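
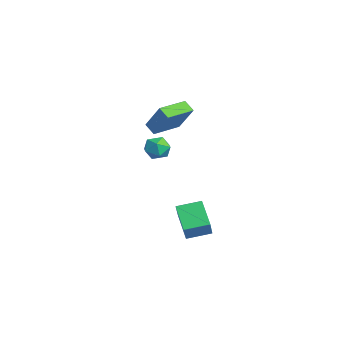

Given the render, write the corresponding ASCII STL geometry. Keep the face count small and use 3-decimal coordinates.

solid 
facet normal -0.804 -0.019 0.595
outer loop
vertex 3.476 -1.288 -3.002
vertex 3.673 0.104 -2.692
vertex 2.584 -0.897 -4.195
endloop
endfacet
facet normal -0.137 -0.967 -0.215
outer loop
vertex 4.007 -0.864 -5.248
vertex 3.476 -1.288 -3.002
vertex 2.584 -0.897 -4.195
endloop
endfacet
facet normal -0.804 -0.018 0.594
outer loop
vertex 2.584 -0.897 -4.195
vertex 3.673 0.104 -2.692
vertex 2.782 0.496 -3.885
endloop
endfacet
facet normal -0.579 0.255 -0.775
outer loop
vertex 2.782 0.496 -3.885
vertex 4.007 -0.864 -5.248
vertex 2.584 -0.897 -4.195
endloop
endfacet
facet normal 0.579 -0.254 0.775
outer loop
vertex 3.476 -1.288 -3.002
vertex 5.096 0.137 -3.745
vertex 3.673 0.104 -2.692
endloop
endfacet
facet normal -0.137 -0.967 -0.215
outer loop
vertex 4.898 -1.256 -4.055
vertex 3.476 -1.288 -3.002
vertex 4.007 -0.864 -5.248
endloop
endfacet
facet normal 0.579 -0.255 0.774
outer loop
vertex 4.898 -1.256 -4.055
vertex 5.096 0.137 -3.745
vertex 3.476 -1.288 -3.002
endloop
endfacet
facet normal 0.137 0.967 0.215
outer loop
vertex 3.673 0.104 -2.692
vertex 5.096 0.137 -3.745
vertex 2.782 0.496 -3.885
endloop
endfacet
facet normal -0.579 0.254 -0.774
outer loop
vertex 4.204 0.528 -4.938
vertex 4.007 -0.864 -5.248
vertex 2.782 0.496 -3.885
endloop
endfacet
facet normal 0.137 0.967 0.214
outer loop
vertex 2.782 0.496 -3.885
vertex 5.096 0.137 -3.745
vertex 4.204 0.528 -4.938
endloop
endfacet
facet normal 0.804 0.019 -0.594
outer loop
vertex 4.204 0.528 -4.938
vertex 4.898 -1.256 -4.055
vertex 4.007 -0.864 -5.248
endloop
endfacet
facet normal 0.804 0.018 -0.595
outer loop
vertex 5.096 0.137 -3.745
vertex 4.898 -1.256 -4.055
vertex 4.204 0.528 -4.938
endloop
endfacet
facet normal -0.731 -0.357 0.582
outer loop
vertex 1.972 -1.735 3.695
vertex 1.184 -0.106 3.704
vertex 0.937 -2.227 2.093
endloop
endfacet
facet normal 0.436 -0.900 -0.005
outer loop
vertex 1.536 -1.934 1.616
vertex 1.972 -1.735 3.695
vertex 0.937 -2.227 2.093
endloop
endfacet
facet normal -0.731 -0.357 0.582
outer loop
vertex 0.937 -2.227 2.093
vertex 1.184 -0.106 3.704
vertex 0.149 -0.598 2.102
endloop
endfacet
facet normal -0.526 -0.250 -0.813
outer loop
vertex 0.149 -0.598 2.102
vertex 1.536 -1.934 1.616
vertex 0.937 -2.227 2.093
endloop
endfacet
facet normal 0.526 0.250 0.813
outer loop
vertex 1.972 -1.735 3.695
vertex 1.783 0.187 3.227
vertex 1.184 -0.106 3.704
endloop
endfacet
facet normal 0.436 -0.900 -0.005
outer loop
vertex 2.571 -1.442 3.218
vertex 1.972 -1.735 3.695
vertex 1.536 -1.934 1.616
endloop
endfacet
facet normal 0.526 0.250 0.813
outer loop
vertex 2.571 -1.442 3.218
vertex 1.783 0.187 3.227
vertex 1.972 -1.735 3.695
endloop
endfacet
facet normal -0.436 0.900 0.005
outer loop
vertex 1.184 -0.106 3.704
vertex 1.783 0.187 3.227
vertex 0.149 -0.598 2.102
endloop
endfacet
facet normal -0.526 -0.250 -0.813
outer loop
vertex 0.748 -0.305 1.625
vertex 1.536 -1.934 1.616
vertex 0.149 -0.598 2.102
endloop
endfacet
facet normal -0.436 0.900 0.005
outer loop
vertex 0.149 -0.598 2.102
vertex 1.783 0.187 3.227
vertex 0.748 -0.305 1.625
endloop
endfacet
facet normal 0.731 0.357 -0.582
outer loop
vertex 0.748 -0.305 1.625
vertex 2.571 -1.442 3.218
vertex 1.536 -1.934 1.616
endloop
endfacet
facet normal 0.731 0.357 -0.582
outer loop
vertex 1.783 0.187 3.227
vertex 2.571 -1.442 3.218
vertex 0.748 -0.305 1.625
endloop
endfacet
facet normal -0.592 -0.044 0.805
outer loop
vertex -1.02 -1.179 -0.08
vertex -0.494 -1.763 0.275
vertex -0.364 -0.923 0.417
endloop
endfacet
facet normal -0.617 0.604 0.504
outer loop
vertex -1.02 -1.179 -0.08
vertex -0.364 -0.923 0.417
vertex -0.544 -0.499 -0.312
endloop
endfacet
facet normal -0.834 0.525 -0.172
outer loop
vertex -1.02 -1.179 -0.08
vertex -0.544 -0.499 -0.312
vertex -0.786 -1.077 -0.904
endloop
endfacet
facet normal -0.942 -0.172 -0.289
outer loop
vertex -1.02 -1.179 -0.08
vertex -0.786 -1.077 -0.904
vertex -0.755 -1.858 -0.541
endloop
endfacet
facet normal -0.792 -0.523 0.314
outer loop
vertex -1.02 -1.179 -0.08
vertex -0.755 -1.858 -0.541
vertex -0.494 -1.763 0.275
endloop
endfacet
facet normal 0.044 0.868 0.494
outer loop
vertex -0.544 -0.499 -0.312
vertex -0.364 -0.923 0.417
vertex 0.275 -0.662 -0.099
endloop
endfacet
facet normal 0.085 -0.179 0.980
outer loop
vertex -0.364 -0.923 0.417
vertex -0.494 -1.763 0.275
vertex 0.306 -1.443 0.264
endloop
endfacet
facet normal -0.238 -0.953 0.187
outer loop
vertex -0.494 -1.763 0.275
vertex -0.755 -1.858 -0.541
vertex 0.064 -2.021 -0.328
endloop
endfacet
facet normal -0.479 -0.386 -0.788
outer loop
vertex -0.755 -1.858 -0.541
vertex -0.786 -1.077 -0.904
vertex -0.116 -1.597 -1.057
endloop
endfacet
facet normal -0.305 0.741 -0.599
outer loop
vertex -0.786 -1.077 -0.904
vertex -0.544 -0.499 -0.312
vertex 0.014 -0.757 -0.915
endloop
endfacet
facet normal 0.942 0.172 0.289
outer loop
vertex 0.54 -1.341 -0.56
vertex 0.275 -0.662 -0.099
vertex 0.306 -1.443 0.264
endloop
endfacet
facet normal 0.834 -0.525 0.172
outer loop
vertex 0.54 -1.341 -0.56
vertex 0.306 -1.443 0.264
vertex 0.064 -2.021 -0.328
endloop
endfacet
facet normal 0.617 -0.604 -0.504
outer loop
vertex 0.54 -1.341 -0.56
vertex 0.064 -2.021 -0.328
vertex -0.116 -1.597 -1.057
endloop
endfacet
facet normal 0.592 0.044 -0.805
outer loop
vertex 0.54 -1.341 -0.56
vertex -0.116 -1.597 -1.057
vertex 0.014 -0.757 -0.915
endloop
endfacet
facet normal 0.792 0.523 -0.314
outer loop
vertex 0.54 -1.341 -0.56
vertex 0.014 -0.757 -0.915
vertex 0.275 -0.662 -0.099
endloop
endfacet
facet normal 0.479 0.386 0.788
outer loop
vertex 0.306 -1.443 0.264
vertex 0.275 -0.662 -0.099
vertex -0.364 -0.923 0.417
endloop
endfacet
facet normal 0.305 -0.741 0.599
outer loop
vertex 0.064 -2.021 -0.328
vertex 0.306 -1.443 0.264
vertex -0.494 -1.763 0.275
endloop
endfacet
facet normal -0.044 -0.868 -0.494
outer loop
vertex -0.116 -1.597 -1.057
vertex 0.064 -2.021 -0.328
vertex -0.755 -1.858 -0.541
endloop
endfacet
facet normal -0.085 0.179 -0.980
outer loop
vertex 0.014 -0.757 -0.915
vertex -0.116 -1.597 -1.057
vertex -0.786 -1.077 -0.904
endloop
endfacet
facet normal 0.238 0.953 -0.187
outer loop
vertex 0.275 -0.662 -0.099
vertex 0.014 -0.757 -0.915
vertex -0.544 -0.499 -0.312
endloop
endfacet

endsolid


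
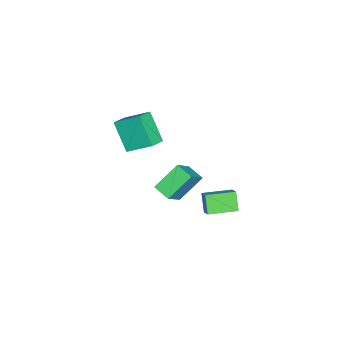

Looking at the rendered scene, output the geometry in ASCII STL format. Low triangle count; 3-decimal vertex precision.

solid 
facet normal -0.507 -0.299 0.808
outer loop
vertex 1.94 2.02 -2.65
vertex 1.029 3.466 -2.687
vertex 1.236 1.56 -3.262
endloop
endfacet
facet normal 0.533 -0.846 0.022
outer loop
vertex 1.871 1.934 -4.273
vertex 1.94 2.02 -2.65
vertex 1.236 1.56 -3.262
endloop
endfacet
facet normal -0.508 -0.299 0.808
outer loop
vertex 1.236 1.56 -3.262
vertex 1.029 3.466 -2.687
vertex 0.325 3.007 -3.3
endloop
endfacet
facet normal -0.677 -0.442 -0.589
outer loop
vertex 0.325 3.007 -3.3
vertex 1.871 1.934 -4.273
vertex 1.236 1.56 -3.262
endloop
endfacet
facet normal 0.677 0.442 0.589
outer loop
vertex 1.94 2.02 -2.65
vertex 1.664 3.84 -3.698
vertex 1.029 3.466 -2.687
endloop
endfacet
facet normal 0.532 -0.846 0.022
outer loop
vertex 2.575 2.393 -3.66
vertex 1.94 2.02 -2.65
vertex 1.871 1.934 -4.273
endloop
endfacet
facet normal 0.677 0.442 0.589
outer loop
vertex 2.575 2.393 -3.66
vertex 1.664 3.84 -3.698
vertex 1.94 2.02 -2.65
endloop
endfacet
facet normal -0.533 0.846 -0.022
outer loop
vertex 1.029 3.466 -2.687
vertex 1.664 3.84 -3.698
vertex 0.325 3.007 -3.3
endloop
endfacet
facet normal -0.677 -0.442 -0.589
outer loop
vertex 0.96 3.38 -4.31
vertex 1.871 1.934 -4.273
vertex 0.325 3.007 -3.3
endloop
endfacet
facet normal -0.533 0.846 -0.023
outer loop
vertex 0.325 3.007 -3.3
vertex 1.664 3.84 -3.698
vertex 0.96 3.38 -4.31
endloop
endfacet
facet normal 0.508 0.299 -0.808
outer loop
vertex 0.96 3.38 -4.31
vertex 2.575 2.393 -3.66
vertex 1.871 1.934 -4.273
endloop
endfacet
facet normal 0.508 0.298 -0.808
outer loop
vertex 1.664 3.84 -3.698
vertex 2.575 2.393 -3.66
vertex 0.96 3.38 -4.31
endloop
endfacet
facet normal -0.382 -0.505 0.774
outer loop
vertex 3.662 -1.077 4.627
vertex 2.701 -0.841 4.306
vertex 3.626 -2.534 3.658
endloop
endfacet
facet normal 0.924 -0.228 0.308
outer loop
vertex 4.379 -1.539 2.134
vertex 3.662 -1.077 4.627
vertex 3.626 -2.534 3.658
endloop
endfacet
facet normal -0.382 -0.505 0.774
outer loop
vertex 3.626 -2.534 3.658
vertex 2.701 -0.841 4.306
vertex 2.666 -2.298 3.338
endloop
endfacet
facet normal -0.020 -0.833 -0.554
outer loop
vertex 2.666 -2.298 3.338
vertex 4.379 -1.539 2.134
vertex 3.626 -2.534 3.658
endloop
endfacet
facet normal 0.020 0.833 0.553
outer loop
vertex 3.662 -1.077 4.627
vertex 3.454 0.154 2.782
vertex 2.701 -0.841 4.306
endloop
endfacet
facet normal 0.924 -0.227 0.308
outer loop
vertex 4.414 -0.082 3.102
vertex 3.662 -1.077 4.627
vertex 4.379 -1.539 2.134
endloop
endfacet
facet normal 0.020 0.833 0.553
outer loop
vertex 4.414 -0.082 3.102
vertex 3.454 0.154 2.782
vertex 3.662 -1.077 4.627
endloop
endfacet
facet normal -0.924 0.227 -0.308
outer loop
vertex 2.701 -0.841 4.306
vertex 3.454 0.154 2.782
vertex 2.666 -2.298 3.338
endloop
endfacet
facet normal -0.020 -0.833 -0.553
outer loop
vertex 3.418 -1.303 1.813
vertex 4.379 -1.539 2.134
vertex 2.666 -2.298 3.338
endloop
endfacet
facet normal -0.924 0.227 -0.307
outer loop
vertex 2.666 -2.298 3.338
vertex 3.454 0.154 2.782
vertex 3.418 -1.303 1.813
endloop
endfacet
facet normal 0.382 0.505 -0.774
outer loop
vertex 3.418 -1.303 1.813
vertex 4.414 -0.082 3.102
vertex 4.379 -1.539 2.134
endloop
endfacet
facet normal 0.382 0.505 -0.774
outer loop
vertex 3.454 0.154 2.782
vertex 4.414 -0.082 3.102
vertex 3.418 -1.303 1.813
endloop
endfacet
facet normal -0.728 0.086 -0.680
outer loop
vertex 2.494 1.256 0.116
vertex 2.91 2.186 -0.212
vertex 3.544 0.35 -1.124
endloop
endfacet
facet normal -0.388 -0.869 0.307
outer loop
vertex 4.87 0.194 0.112
vertex 2.494 1.256 0.116
vertex 3.544 0.35 -1.124
endloop
endfacet
facet normal -0.729 0.086 -0.679
outer loop
vertex 3.544 0.35 -1.124
vertex 2.91 2.186 -0.212
vertex 3.959 1.28 -1.452
endloop
endfacet
facet normal 0.564 -0.487 -0.667
outer loop
vertex 3.959 1.28 -1.452
vertex 4.87 0.194 0.112
vertex 3.544 0.35 -1.124
endloop
endfacet
facet normal -0.564 0.487 0.667
outer loop
vertex 2.494 1.256 0.116
vertex 4.236 2.03 1.024
vertex 2.91 2.186 -0.212
endloop
endfacet
facet normal -0.388 -0.869 0.307
outer loop
vertex 3.821 1.1 1.352
vertex 2.494 1.256 0.116
vertex 4.87 0.194 0.112
endloop
endfacet
facet normal -0.564 0.487 0.667
outer loop
vertex 3.821 1.1 1.352
vertex 4.236 2.03 1.024
vertex 2.494 1.256 0.116
endloop
endfacet
facet normal 0.388 0.869 -0.307
outer loop
vertex 2.91 2.186 -0.212
vertex 4.236 2.03 1.024
vertex 3.959 1.28 -1.452
endloop
endfacet
facet normal 0.564 -0.487 -0.667
outer loop
vertex 5.286 1.124 -0.216
vertex 4.87 0.194 0.112
vertex 3.959 1.28 -1.452
endloop
endfacet
facet normal 0.388 0.869 -0.307
outer loop
vertex 3.959 1.28 -1.452
vertex 4.236 2.03 1.024
vertex 5.286 1.124 -0.216
endloop
endfacet
facet normal 0.729 -0.086 0.679
outer loop
vertex 5.286 1.124 -0.216
vertex 3.821 1.1 1.352
vertex 4.87 0.194 0.112
endloop
endfacet
facet normal 0.729 -0.086 0.680
outer loop
vertex 4.236 2.03 1.024
vertex 3.821 1.1 1.352
vertex 5.286 1.124 -0.216
endloop
endfacet

endsolid


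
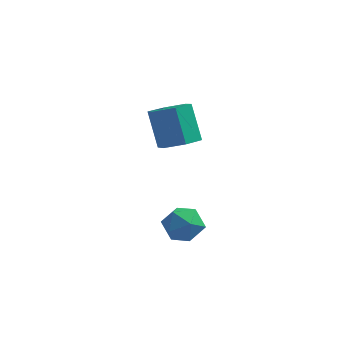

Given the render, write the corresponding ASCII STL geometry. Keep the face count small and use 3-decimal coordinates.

solid 
facet normal -0.784 -0.448 0.429
outer loop
vertex 1.07 -1.485 -3.011
vertex 1.624 -2.361 -2.914
vertex 1.635 -1.651 -2.152
endloop
endfacet
facet normal -0.785 0.252 0.565
outer loop
vertex 1.07 -1.485 -3.011
vertex 1.635 -1.651 -2.152
vertex 1.621 -0.708 -2.592
endloop
endfacet
facet normal -0.799 0.598 -0.059
outer loop
vertex 1.07 -1.485 -3.011
vertex 1.621 -0.708 -2.592
vertex 1.602 -0.835 -3.625
endloop
endfacet
facet normal -0.806 0.111 -0.581
outer loop
vertex 1.07 -1.485 -3.011
vertex 1.602 -0.835 -3.625
vertex 1.604 -1.857 -3.824
endloop
endfacet
facet normal -0.797 -0.535 -0.279
outer loop
vertex 1.07 -1.485 -3.011
vertex 1.604 -1.857 -3.824
vertex 1.624 -2.361 -2.914
endloop
endfacet
facet normal -0.173 0.414 0.894
outer loop
vertex 1.621 -0.708 -2.592
vertex 1.635 -1.651 -2.152
vertex 2.516 -1.103 -2.236
endloop
endfacet
facet normal -0.171 -0.720 0.673
outer loop
vertex 1.635 -1.651 -2.152
vertex 1.624 -2.361 -2.914
vertex 2.518 -2.125 -2.435
endloop
endfacet
facet normal -0.192 -0.860 -0.472
outer loop
vertex 1.624 -2.361 -2.914
vertex 1.604 -1.857 -3.824
vertex 2.499 -2.252 -3.468
endloop
endfacet
facet normal -0.208 0.187 -0.960
outer loop
vertex 1.604 -1.857 -3.824
vertex 1.602 -0.835 -3.625
vertex 2.485 -1.309 -3.908
endloop
endfacet
facet normal -0.195 0.974 -0.116
outer loop
vertex 1.602 -0.835 -3.625
vertex 1.621 -0.708 -2.592
vertex 2.496 -0.599 -3.146
endloop
endfacet
facet normal 0.806 -0.111 0.581
outer loop
vertex 3.05 -1.475 -3.049
vertex 2.516 -1.103 -2.236
vertex 2.518 -2.125 -2.435
endloop
endfacet
facet normal 0.799 -0.598 0.059
outer loop
vertex 3.05 -1.475 -3.049
vertex 2.518 -2.125 -2.435
vertex 2.499 -2.252 -3.468
endloop
endfacet
facet normal 0.785 -0.252 -0.565
outer loop
vertex 3.05 -1.475 -3.049
vertex 2.499 -2.252 -3.468
vertex 2.485 -1.309 -3.908
endloop
endfacet
facet normal 0.784 0.448 -0.429
outer loop
vertex 3.05 -1.475 -3.049
vertex 2.485 -1.309 -3.908
vertex 2.496 -0.599 -3.146
endloop
endfacet
facet normal 0.797 0.535 0.279
outer loop
vertex 3.05 -1.475 -3.049
vertex 2.496 -0.599 -3.146
vertex 2.516 -1.103 -2.236
endloop
endfacet
facet normal 0.208 -0.187 0.960
outer loop
vertex 2.518 -2.125 -2.435
vertex 2.516 -1.103 -2.236
vertex 1.635 -1.651 -2.152
endloop
endfacet
facet normal 0.195 -0.974 0.116
outer loop
vertex 2.499 -2.252 -3.468
vertex 2.518 -2.125 -2.435
vertex 1.624 -2.361 -2.914
endloop
endfacet
facet normal 0.173 -0.414 -0.894
outer loop
vertex 2.485 -1.309 -3.908
vertex 2.499 -2.252 -3.468
vertex 1.604 -1.857 -3.824
endloop
endfacet
facet normal 0.171 0.720 -0.673
outer loop
vertex 2.496 -0.599 -3.146
vertex 2.485 -1.309 -3.908
vertex 1.602 -0.835 -3.625
endloop
endfacet
facet normal 0.192 0.860 0.472
outer loop
vertex 2.516 -1.103 -2.236
vertex 2.496 -0.599 -3.146
vertex 1.621 -0.708 -2.592
endloop
endfacet
facet normal 0.326 -0.433 -0.840
outer loop
vertex 1.896 3.402 -0.949
vertex 0.897 3.311 -1.29
vertex 1.459 4.18 -1.52
endloop
endfacet
facet normal 0.851 0.522 0.060
outer loop
vertex 1.896 3.402 -0.949
vertex 1.459 4.18 -1.52
vertex 1.223 4.299 0.79
endloop
endfacet
facet normal 0.850 0.523 0.060
outer loop
vertex 1.223 4.299 0.79
vertex 1.459 4.18 -1.52
vertex 0.785 5.077 0.219
endloop
endfacet
facet normal -0.325 0.434 0.840
outer loop
vertex 1.223 4.299 0.79
vertex 0.785 5.077 0.219
vertex 0.223 4.209 0.45
endloop
endfacet
facet normal 0.326 -0.433 -0.841
outer loop
vertex 1.459 4.18 -1.52
vertex 0.897 3.311 -1.29
vertex 0.459 4.09 -1.861
endloop
endfacet
facet normal 0.068 0.897 -0.436
outer loop
vertex 1.459 4.18 -1.52
vertex 0.459 4.09 -1.861
vertex 0.785 5.077 0.219
endloop
endfacet
facet normal 0.068 0.897 -0.436
outer loop
vertex 0.785 5.077 0.219
vertex 0.459 4.09 -1.861
vertex -0.214 4.987 -0.121
endloop
endfacet
facet normal -0.325 0.434 0.840
outer loop
vertex 0.785 5.077 0.219
vertex -0.214 4.987 -0.121
vertex 0.223 4.209 0.45
endloop
endfacet
facet normal 0.325 -0.434 -0.841
outer loop
vertex 0.459 4.09 -1.861
vertex 0.897 3.311 -1.29
vertex -0.103 3.221 -1.63
endloop
endfacet
facet normal -0.783 0.375 -0.496
outer loop
vertex 0.459 4.09 -1.861
vertex -0.103 3.221 -1.63
vertex -0.214 4.987 -0.121
endloop
endfacet
facet normal -0.783 0.375 -0.496
outer loop
vertex -0.214 4.987 -0.121
vertex -0.103 3.221 -1.63
vertex -0.776 4.118 0.109
endloop
endfacet
facet normal -0.326 0.433 0.840
outer loop
vertex -0.214 4.987 -0.121
vertex -0.776 4.118 0.109
vertex 0.223 4.209 0.45
endloop
endfacet
facet normal 0.325 -0.434 -0.840
outer loop
vertex -0.103 3.221 -1.63
vertex 0.897 3.311 -1.29
vertex 0.335 2.443 -1.059
endloop
endfacet
facet normal -0.851 -0.523 -0.060
outer loop
vertex -0.103 3.221 -1.63
vertex 0.335 2.443 -1.059
vertex -0.776 4.118 0.109
endloop
endfacet
facet normal -0.851 -0.522 -0.060
outer loop
vertex -0.776 4.118 0.109
vertex 0.335 2.443 -1.059
vertex -0.339 3.34 0.68
endloop
endfacet
facet normal -0.326 0.433 0.840
outer loop
vertex -0.776 4.118 0.109
vertex -0.339 3.34 0.68
vertex 0.223 4.209 0.45
endloop
endfacet
facet normal 0.325 -0.434 -0.840
outer loop
vertex 0.335 2.443 -1.059
vertex 0.897 3.311 -1.29
vertex 1.334 2.533 -0.719
endloop
endfacet
facet normal -0.068 -0.897 0.437
outer loop
vertex 0.335 2.443 -1.059
vertex 1.334 2.533 -0.719
vertex -0.339 3.34 0.68
endloop
endfacet
facet normal -0.068 -0.897 0.436
outer loop
vertex -0.339 3.34 0.68
vertex 1.334 2.533 -0.719
vertex 0.661 3.43 1.021
endloop
endfacet
facet normal -0.326 0.433 0.841
outer loop
vertex -0.339 3.34 0.68
vertex 0.661 3.43 1.021
vertex 0.223 4.209 0.45
endloop
endfacet
facet normal 0.326 -0.433 -0.840
outer loop
vertex 1.334 2.533 -0.719
vertex 0.897 3.311 -1.29
vertex 1.896 3.402 -0.949
endloop
endfacet
facet normal 0.783 -0.375 0.496
outer loop
vertex 1.334 2.533 -0.719
vertex 1.896 3.402 -0.949
vertex 0.661 3.43 1.021
endloop
endfacet
facet normal 0.783 -0.375 0.496
outer loop
vertex 0.661 3.43 1.021
vertex 1.896 3.402 -0.949
vertex 1.223 4.299 0.79
endloop
endfacet
facet normal -0.325 0.434 0.841
outer loop
vertex 0.661 3.43 1.021
vertex 1.223 4.299 0.79
vertex 0.223 4.209 0.45
endloop
endfacet

endsolid


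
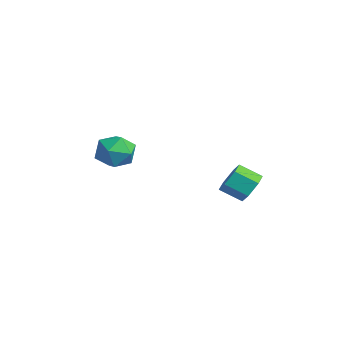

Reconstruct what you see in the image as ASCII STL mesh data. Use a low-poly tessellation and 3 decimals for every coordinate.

solid 
facet normal 0.487 0.709 -0.510
outer loop
vertex 4.95 2.377 -2.545
vertex 4.269 2.91 -2.454
vertex 4.901 2.906 -1.856
endloop
endfacet
facet normal 0.872 -0.357 0.336
outer loop
vertex 4.95 2.377 -2.545
vertex 4.901 2.906 -1.856
vertex 4.332 1.477 -1.897
endloop
endfacet
facet normal 0.872 -0.357 0.336
outer loop
vertex 4.332 1.477 -1.897
vertex 4.901 2.906 -1.856
vertex 4.283 2.006 -1.208
endloop
endfacet
facet normal -0.487 -0.709 0.510
outer loop
vertex 4.332 1.477 -1.897
vertex 4.283 2.006 -1.208
vertex 3.651 2.01 -1.806
endloop
endfacet
facet normal 0.487 0.709 -0.510
outer loop
vertex 4.901 2.906 -1.856
vertex 4.269 2.91 -2.454
vertex 4.22 3.44 -1.765
endloop
endfacet
facet normal 0.387 0.349 0.854
outer loop
vertex 4.901 2.906 -1.856
vertex 4.22 3.44 -1.765
vertex 4.283 2.006 -1.208
endloop
endfacet
facet normal 0.387 0.349 0.854
outer loop
vertex 4.283 2.006 -1.208
vertex 4.22 3.44 -1.765
vertex 3.602 2.539 -1.117
endloop
endfacet
facet normal -0.487 -0.709 0.510
outer loop
vertex 4.283 2.006 -1.208
vertex 3.602 2.539 -1.117
vertex 3.651 2.01 -1.806
endloop
endfacet
facet normal 0.487 0.709 -0.511
outer loop
vertex 4.22 3.44 -1.765
vertex 4.269 2.91 -2.454
vertex 3.588 3.443 -2.363
endloop
endfacet
facet normal -0.486 0.705 0.517
outer loop
vertex 4.22 3.44 -1.765
vertex 3.588 3.443 -2.363
vertex 3.602 2.539 -1.117
endloop
endfacet
facet normal -0.485 0.705 0.517
outer loop
vertex 3.602 2.539 -1.117
vertex 3.588 3.443 -2.363
vertex 2.97 2.543 -1.715
endloop
endfacet
facet normal -0.487 -0.709 0.510
outer loop
vertex 3.602 2.539 -1.117
vertex 2.97 2.543 -1.715
vertex 3.651 2.01 -1.806
endloop
endfacet
facet normal 0.487 0.709 -0.510
outer loop
vertex 3.588 3.443 -2.363
vertex 4.269 2.91 -2.454
vertex 3.637 2.914 -3.052
endloop
endfacet
facet normal -0.872 0.357 -0.336
outer loop
vertex 3.588 3.443 -2.363
vertex 3.637 2.914 -3.052
vertex 2.97 2.543 -1.715
endloop
endfacet
facet normal -0.872 0.357 -0.336
outer loop
vertex 2.97 2.543 -1.715
vertex 3.637 2.914 -3.052
vertex 3.019 2.014 -2.404
endloop
endfacet
facet normal -0.487 -0.709 0.510
outer loop
vertex 2.97 2.543 -1.715
vertex 3.019 2.014 -2.404
vertex 3.651 2.01 -1.806
endloop
endfacet
facet normal 0.487 0.709 -0.510
outer loop
vertex 3.637 2.914 -3.052
vertex 4.269 2.91 -2.454
vertex 4.318 2.381 -3.143
endloop
endfacet
facet normal -0.387 -0.349 -0.854
outer loop
vertex 3.637 2.914 -3.052
vertex 4.318 2.381 -3.143
vertex 3.019 2.014 -2.404
endloop
endfacet
facet normal -0.387 -0.348 -0.854
outer loop
vertex 3.019 2.014 -2.404
vertex 4.318 2.381 -3.143
vertex 3.7 1.48 -2.495
endloop
endfacet
facet normal -0.487 -0.709 0.510
outer loop
vertex 3.019 2.014 -2.404
vertex 3.7 1.48 -2.495
vertex 3.651 2.01 -1.806
endloop
endfacet
facet normal 0.487 0.709 -0.510
outer loop
vertex 4.318 2.381 -3.143
vertex 4.269 2.91 -2.454
vertex 4.95 2.377 -2.545
endloop
endfacet
facet normal 0.485 -0.705 -0.517
outer loop
vertex 4.318 2.381 -3.143
vertex 4.95 2.377 -2.545
vertex 3.7 1.48 -2.495
endloop
endfacet
facet normal 0.485 -0.705 -0.517
outer loop
vertex 3.7 1.48 -2.495
vertex 4.95 2.377 -2.545
vertex 4.332 1.477 -1.897
endloop
endfacet
facet normal -0.487 -0.709 0.511
outer loop
vertex 3.7 1.48 -2.495
vertex 4.332 1.477 -1.897
vertex 3.651 2.01 -1.806
endloop
endfacet
facet normal -0.579 0.790 0.200
outer loop
vertex -2.67 -0.774 -2.192
vertex -2.698 -1.072 -1.097
vertex -1.883 -0.379 -1.476
endloop
endfacet
facet normal -0.146 0.925 -0.350
outer loop
vertex -2.67 -0.774 -2.192
vertex -1.883 -0.379 -1.476
vertex -1.582 -0.725 -2.515
endloop
endfacet
facet normal -0.274 0.438 -0.856
outer loop
vertex -2.67 -0.774 -2.192
vertex -1.582 -0.725 -2.515
vertex -2.212 -1.632 -2.778
endloop
endfacet
facet normal -0.786 0.002 -0.618
outer loop
vertex -2.67 -0.774 -2.192
vertex -2.212 -1.632 -2.778
vertex -2.902 -1.847 -1.901
endloop
endfacet
facet normal -0.975 0.220 0.035
outer loop
vertex -2.67 -0.774 -2.192
vertex -2.902 -1.847 -1.901
vertex -2.698 -1.072 -1.097
endloop
endfacet
facet normal 0.527 0.840 -0.127
outer loop
vertex -1.582 -0.725 -2.515
vertex -1.883 -0.379 -1.476
vertex -0.938 -0.993 -1.619
endloop
endfacet
facet normal -0.174 0.622 0.763
outer loop
vertex -1.883 -0.379 -1.476
vertex -2.698 -1.072 -1.097
vertex -1.628 -1.208 -0.742
endloop
endfacet
facet normal -0.815 -0.300 0.496
outer loop
vertex -2.698 -1.072 -1.097
vertex -2.902 -1.847 -1.901
vertex -2.258 -2.115 -1.005
endloop
endfacet
facet normal -0.509 -0.653 -0.561
outer loop
vertex -2.902 -1.847 -1.901
vertex -2.212 -1.632 -2.778
vertex -1.957 -2.461 -2.044
endloop
endfacet
facet normal 0.320 0.052 -0.946
outer loop
vertex -2.212 -1.632 -2.778
vertex -1.582 -0.725 -2.515
vertex -1.142 -1.768 -2.423
endloop
endfacet
facet normal 0.786 -0.002 0.618
outer loop
vertex -1.17 -2.066 -1.328
vertex -0.938 -0.993 -1.619
vertex -1.628 -1.208 -0.742
endloop
endfacet
facet normal 0.274 -0.438 0.856
outer loop
vertex -1.17 -2.066 -1.328
vertex -1.628 -1.208 -0.742
vertex -2.258 -2.115 -1.005
endloop
endfacet
facet normal 0.146 -0.925 0.350
outer loop
vertex -1.17 -2.066 -1.328
vertex -2.258 -2.115 -1.005
vertex -1.957 -2.461 -2.044
endloop
endfacet
facet normal 0.579 -0.790 -0.200
outer loop
vertex -1.17 -2.066 -1.328
vertex -1.957 -2.461 -2.044
vertex -1.142 -1.768 -2.423
endloop
endfacet
facet normal 0.975 -0.220 -0.035
outer loop
vertex -1.17 -2.066 -1.328
vertex -1.142 -1.768 -2.423
vertex -0.938 -0.993 -1.619
endloop
endfacet
facet normal 0.509 0.653 0.561
outer loop
vertex -1.628 -1.208 -0.742
vertex -0.938 -0.993 -1.619
vertex -1.883 -0.379 -1.476
endloop
endfacet
facet normal -0.320 -0.052 0.946
outer loop
vertex -2.258 -2.115 -1.005
vertex -1.628 -1.208 -0.742
vertex -2.698 -1.072 -1.097
endloop
endfacet
facet normal -0.527 -0.840 0.127
outer loop
vertex -1.957 -2.461 -2.044
vertex -2.258 -2.115 -1.005
vertex -2.902 -1.847 -1.901
endloop
endfacet
facet normal 0.174 -0.622 -0.763
outer loop
vertex -1.142 -1.768 -2.423
vertex -1.957 -2.461 -2.044
vertex -2.212 -1.632 -2.778
endloop
endfacet
facet normal 0.815 0.300 -0.496
outer loop
vertex -0.938 -0.993 -1.619
vertex -1.142 -1.768 -2.423
vertex -1.582 -0.725 -2.515
endloop
endfacet

endsolid


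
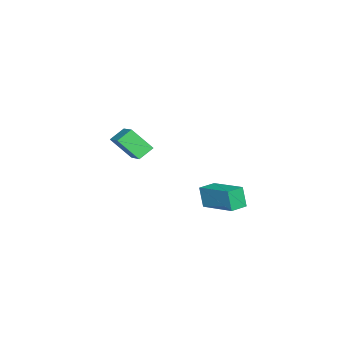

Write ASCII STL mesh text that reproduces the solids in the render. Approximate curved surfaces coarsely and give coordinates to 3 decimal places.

solid 
facet normal -0.738 -0.505 -0.447
outer loop
vertex -2.427 -4.795 3.562
vertex -3.059 -4.322 4.072
vertex -2.502 -3.723 2.473
endloop
endfacet
facet normal 0.673 -0.504 -0.542
outer loop
vertex -1.121 -2.778 3.308
vertex -2.427 -4.795 3.562
vertex -2.502 -3.723 2.473
endloop
endfacet
facet normal -0.738 -0.505 -0.447
outer loop
vertex -2.502 -3.723 2.473
vertex -3.059 -4.322 4.072
vertex -3.134 -3.25 2.983
endloop
endfacet
facet normal -0.049 0.701 -0.711
outer loop
vertex -3.134 -3.25 2.983
vertex -1.121 -2.778 3.308
vertex -2.502 -3.723 2.473
endloop
endfacet
facet normal 0.049 -0.701 0.711
outer loop
vertex -2.427 -4.795 3.562
vertex -1.678 -3.377 4.907
vertex -3.059 -4.322 4.072
endloop
endfacet
facet normal 0.673 -0.504 -0.542
outer loop
vertex -1.046 -3.85 4.397
vertex -2.427 -4.795 3.562
vertex -1.121 -2.778 3.308
endloop
endfacet
facet normal 0.049 -0.701 0.711
outer loop
vertex -1.046 -3.85 4.397
vertex -1.678 -3.377 4.907
vertex -2.427 -4.795 3.562
endloop
endfacet
facet normal -0.673 0.504 0.542
outer loop
vertex -3.059 -4.322 4.072
vertex -1.678 -3.377 4.907
vertex -3.134 -3.25 2.983
endloop
endfacet
facet normal -0.049 0.701 -0.711
outer loop
vertex -1.753 -2.305 3.818
vertex -1.121 -2.778 3.308
vertex -3.134 -3.25 2.983
endloop
endfacet
facet normal -0.673 0.504 0.542
outer loop
vertex -3.134 -3.25 2.983
vertex -1.678 -3.377 4.907
vertex -1.753 -2.305 3.818
endloop
endfacet
facet normal 0.738 0.505 0.447
outer loop
vertex -1.753 -2.305 3.818
vertex -1.046 -3.85 4.397
vertex -1.121 -2.778 3.308
endloop
endfacet
facet normal 0.738 0.505 0.447
outer loop
vertex -1.678 -3.377 4.907
vertex -1.046 -3.85 4.397
vertex -1.753 -2.305 3.818
endloop
endfacet
facet normal -0.865 0.498 -0.057
outer loop
vertex -0.722 1.088 2.677
vertex 0.207 2.772 3.296
vertex -0.494 1.361 1.593
endloop
endfacet
facet normal -0.460 -0.833 -0.307
outer loop
vertex 0.293 0.908 1.644
vertex -0.722 1.088 2.677
vertex -0.494 1.361 1.593
endloop
endfacet
facet normal -0.866 0.498 -0.056
outer loop
vertex -0.494 1.361 1.593
vertex 0.207 2.772 3.296
vertex 0.434 3.045 2.212
endloop
endfacet
facet normal 0.199 0.239 -0.950
outer loop
vertex 0.434 3.045 2.212
vertex 0.293 0.908 1.644
vertex -0.494 1.361 1.593
endloop
endfacet
facet normal -0.199 -0.239 0.950
outer loop
vertex -0.722 1.088 2.677
vertex 0.994 2.319 3.347
vertex 0.207 2.772 3.296
endloop
endfacet
facet normal -0.459 -0.834 -0.306
outer loop
vertex 0.066 0.635 2.728
vertex -0.722 1.088 2.677
vertex 0.293 0.908 1.644
endloop
endfacet
facet normal -0.199 -0.240 0.950
outer loop
vertex 0.066 0.635 2.728
vertex 0.994 2.319 3.347
vertex -0.722 1.088 2.677
endloop
endfacet
facet normal 0.460 0.833 0.306
outer loop
vertex 0.207 2.772 3.296
vertex 0.994 2.319 3.347
vertex 0.434 3.045 2.212
endloop
endfacet
facet normal 0.199 0.239 -0.950
outer loop
vertex 1.222 2.592 2.263
vertex 0.293 0.908 1.644
vertex 0.434 3.045 2.212
endloop
endfacet
facet normal 0.459 0.834 0.307
outer loop
vertex 0.434 3.045 2.212
vertex 0.994 2.319 3.347
vertex 1.222 2.592 2.263
endloop
endfacet
facet normal 0.865 -0.498 0.056
outer loop
vertex 1.222 2.592 2.263
vertex 0.066 0.635 2.728
vertex 0.293 0.908 1.644
endloop
endfacet
facet normal 0.865 -0.498 0.057
outer loop
vertex 0.994 2.319 3.347
vertex 0.066 0.635 2.728
vertex 1.222 2.592 2.263
endloop
endfacet

endsolid


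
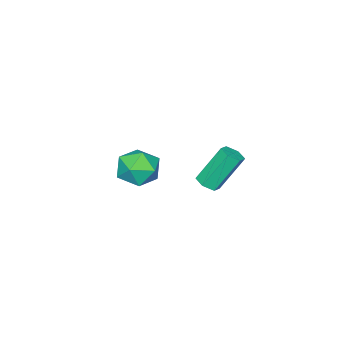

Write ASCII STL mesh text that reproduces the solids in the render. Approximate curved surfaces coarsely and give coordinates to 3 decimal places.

solid 
facet normal 0.430 -0.320 -0.845
outer loop
vertex 2.75 1.811 1.27
vertex 2.423 2.238 0.942
vertex 2.989 2.386 1.174
endloop
endfacet
facet normal 0.819 -0.255 0.513
outer loop
vertex 2.75 1.811 1.27
vertex 2.989 2.386 1.174
vertex 1.825 2.495 3.086
endloop
endfacet
facet normal 0.819 -0.255 0.513
outer loop
vertex 1.825 2.495 3.086
vertex 2.989 2.386 1.174
vertex 2.064 3.071 2.991
endloop
endfacet
facet normal -0.431 0.318 0.845
outer loop
vertex 1.825 2.495 3.086
vertex 2.064 3.071 2.991
vertex 1.497 2.922 2.758
endloop
endfacet
facet normal 0.430 -0.317 -0.845
outer loop
vertex 2.989 2.386 1.174
vertex 2.423 2.238 0.942
vertex 2.661 2.813 0.847
endloop
endfacet
facet normal 0.738 0.663 0.126
outer loop
vertex 2.989 2.386 1.174
vertex 2.661 2.813 0.847
vertex 2.064 3.071 2.991
endloop
endfacet
facet normal 0.737 0.664 0.125
outer loop
vertex 2.064 3.071 2.991
vertex 2.661 2.813 0.847
vertex 1.736 3.497 2.663
endloop
endfacet
facet normal -0.431 0.319 0.844
outer loop
vertex 2.064 3.071 2.991
vertex 1.736 3.497 2.663
vertex 1.497 2.922 2.758
endloop
endfacet
facet normal 0.431 -0.318 -0.845
outer loop
vertex 2.661 2.813 0.847
vertex 2.423 2.238 0.942
vertex 2.095 2.665 0.614
endloop
endfacet
facet normal -0.081 0.918 -0.387
outer loop
vertex 2.661 2.813 0.847
vertex 2.095 2.665 0.614
vertex 1.736 3.497 2.663
endloop
endfacet
facet normal -0.081 0.918 -0.387
outer loop
vertex 1.736 3.497 2.663
vertex 2.095 2.665 0.614
vertex 1.17 3.349 2.43
endloop
endfacet
facet normal -0.431 0.319 0.844
outer loop
vertex 1.736 3.497 2.663
vertex 1.17 3.349 2.43
vertex 1.497 2.922 2.758
endloop
endfacet
facet normal 0.431 -0.318 -0.845
outer loop
vertex 2.095 2.665 0.614
vertex 2.423 2.238 0.942
vertex 1.856 2.089 0.709
endloop
endfacet
facet normal -0.819 0.255 -0.513
outer loop
vertex 2.095 2.665 0.614
vertex 1.856 2.089 0.709
vertex 1.17 3.349 2.43
endloop
endfacet
facet normal -0.819 0.255 -0.513
outer loop
vertex 1.17 3.349 2.43
vertex 1.856 2.089 0.709
vertex 0.931 2.774 2.526
endloop
endfacet
facet normal -0.430 0.320 0.845
outer loop
vertex 1.17 3.349 2.43
vertex 0.931 2.774 2.526
vertex 1.497 2.922 2.758
endloop
endfacet
facet normal 0.431 -0.319 -0.844
outer loop
vertex 1.856 2.089 0.709
vertex 2.423 2.238 0.942
vertex 2.184 1.663 1.037
endloop
endfacet
facet normal -0.737 -0.664 -0.125
outer loop
vertex 1.856 2.089 0.709
vertex 2.184 1.663 1.037
vertex 0.931 2.774 2.526
endloop
endfacet
facet normal -0.738 -0.663 -0.126
outer loop
vertex 0.931 2.774 2.526
vertex 2.184 1.663 1.037
vertex 1.259 2.347 2.853
endloop
endfacet
facet normal -0.430 0.317 0.845
outer loop
vertex 0.931 2.774 2.526
vertex 1.259 2.347 2.853
vertex 1.497 2.922 2.758
endloop
endfacet
facet normal 0.431 -0.319 -0.844
outer loop
vertex 2.184 1.663 1.037
vertex 2.423 2.238 0.942
vertex 2.75 1.811 1.27
endloop
endfacet
facet normal 0.081 -0.918 0.387
outer loop
vertex 2.184 1.663 1.037
vertex 2.75 1.811 1.27
vertex 1.259 2.347 2.853
endloop
endfacet
facet normal 0.081 -0.918 0.387
outer loop
vertex 1.259 2.347 2.853
vertex 2.75 1.811 1.27
vertex 1.825 2.495 3.086
endloop
endfacet
facet normal -0.431 0.318 0.845
outer loop
vertex 1.259 2.347 2.853
vertex 1.825 2.495 3.086
vertex 1.497 2.922 2.758
endloop
endfacet
facet normal 0.359 0.601 0.715
outer loop
vertex 1.1 -1.996 -0.884
vertex 0.968 -2.883 -0.072
vertex 2.005 -2.773 -0.685
endloop
endfacet
facet normal 0.639 0.765 0.078
outer loop
vertex 1.1 -1.996 -0.884
vertex 2.005 -2.773 -0.685
vertex 1.738 -2.434 -1.814
endloop
endfacet
facet normal 0.104 0.925 -0.365
outer loop
vertex 1.1 -1.996 -0.884
vertex 1.738 -2.434 -1.814
vertex 0.536 -2.333 -1.9
endloop
endfacet
facet normal -0.509 0.861 -0.003
outer loop
vertex 1.1 -1.996 -0.884
vertex 0.536 -2.333 -1.9
vertex 0.06 -2.61 -0.823
endloop
endfacet
facet normal -0.351 0.660 0.664
outer loop
vertex 1.1 -1.996 -0.884
vertex 0.06 -2.61 -0.823
vertex 0.968 -2.883 -0.072
endloop
endfacet
facet normal 0.968 0.184 -0.174
outer loop
vertex 1.738 -2.434 -1.814
vertex 2.005 -2.773 -0.685
vertex 2.0 -3.59 -1.577
endloop
endfacet
facet normal 0.514 -0.081 0.854
outer loop
vertex 2.005 -2.773 -0.685
vertex 0.968 -2.883 -0.072
vertex 1.524 -3.867 -0.5
endloop
endfacet
facet normal -0.635 0.015 0.773
outer loop
vertex 0.968 -2.883 -0.072
vertex 0.06 -2.61 -0.823
vertex 0.322 -3.766 -0.586
endloop
endfacet
facet normal -0.890 0.339 -0.306
outer loop
vertex 0.06 -2.61 -0.823
vertex 0.536 -2.333 -1.9
vertex 0.055 -3.427 -1.715
endloop
endfacet
facet normal 0.101 0.444 -0.890
outer loop
vertex 0.536 -2.333 -1.9
vertex 1.738 -2.434 -1.814
vertex 1.092 -3.317 -2.328
endloop
endfacet
facet normal 0.509 -0.861 0.003
outer loop
vertex 0.96 -4.204 -1.516
vertex 2.0 -3.59 -1.577
vertex 1.524 -3.867 -0.5
endloop
endfacet
facet normal -0.104 -0.925 0.365
outer loop
vertex 0.96 -4.204 -1.516
vertex 1.524 -3.867 -0.5
vertex 0.322 -3.766 -0.586
endloop
endfacet
facet normal -0.639 -0.765 -0.078
outer loop
vertex 0.96 -4.204 -1.516
vertex 0.322 -3.766 -0.586
vertex 0.055 -3.427 -1.715
endloop
endfacet
facet normal -0.359 -0.601 -0.715
outer loop
vertex 0.96 -4.204 -1.516
vertex 0.055 -3.427 -1.715
vertex 1.092 -3.317 -2.328
endloop
endfacet
facet normal 0.351 -0.660 -0.664
outer loop
vertex 0.96 -4.204 -1.516
vertex 1.092 -3.317 -2.328
vertex 2.0 -3.59 -1.577
endloop
endfacet
facet normal 0.890 -0.339 0.306
outer loop
vertex 1.524 -3.867 -0.5
vertex 2.0 -3.59 -1.577
vertex 2.005 -2.773 -0.685
endloop
endfacet
facet normal -0.101 -0.444 0.890
outer loop
vertex 0.322 -3.766 -0.586
vertex 1.524 -3.867 -0.5
vertex 0.968 -2.883 -0.072
endloop
endfacet
facet normal -0.968 -0.184 0.174
outer loop
vertex 0.055 -3.427 -1.715
vertex 0.322 -3.766 -0.586
vertex 0.06 -2.61 -0.823
endloop
endfacet
facet normal -0.514 0.081 -0.854
outer loop
vertex 1.092 -3.317 -2.328
vertex 0.055 -3.427 -1.715
vertex 0.536 -2.333 -1.9
endloop
endfacet
facet normal 0.635 -0.015 -0.773
outer loop
vertex 2.0 -3.59 -1.577
vertex 1.092 -3.317 -2.328
vertex 1.738 -2.434 -1.814
endloop
endfacet

endsolid


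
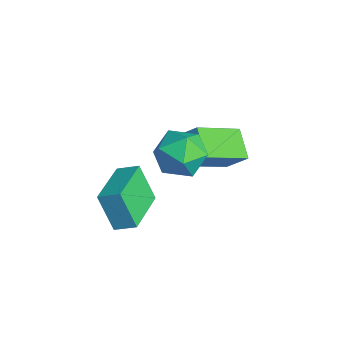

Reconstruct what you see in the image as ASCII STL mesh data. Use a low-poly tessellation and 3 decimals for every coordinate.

solid 
facet normal -0.755 0.632 -0.173
outer loop
vertex 0.083 -1.965 0.352
vertex 0.558 -1.296 0.723
vertex 0.713 -1.609 -1.097
endloop
endfacet
facet normal -0.527 -0.743 -0.412
outer loop
vertex 2.262 -2.904 -0.743
vertex 0.083 -1.965 0.352
vertex 0.713 -1.609 -1.097
endloop
endfacet
facet normal -0.756 0.631 -0.173
outer loop
vertex 0.713 -1.609 -1.097
vertex 0.558 -1.296 0.723
vertex 1.187 -0.94 -0.727
endloop
endfacet
facet normal 0.388 0.220 -0.895
outer loop
vertex 1.187 -0.94 -0.727
vertex 2.262 -2.904 -0.743
vertex 0.713 -1.609 -1.097
endloop
endfacet
facet normal -0.389 -0.220 0.895
outer loop
vertex 0.083 -1.965 0.352
vertex 2.107 -2.591 1.077
vertex 0.558 -1.296 0.723
endloop
endfacet
facet normal -0.527 -0.744 -0.411
outer loop
vertex 1.633 -3.26 0.707
vertex 0.083 -1.965 0.352
vertex 2.262 -2.904 -0.743
endloop
endfacet
facet normal -0.388 -0.220 0.895
outer loop
vertex 1.633 -3.26 0.707
vertex 2.107 -2.591 1.077
vertex 0.083 -1.965 0.352
endloop
endfacet
facet normal 0.527 0.743 0.411
outer loop
vertex 0.558 -1.296 0.723
vertex 2.107 -2.591 1.077
vertex 1.187 -0.94 -0.727
endloop
endfacet
facet normal 0.389 0.220 -0.895
outer loop
vertex 2.737 -2.235 -0.372
vertex 2.262 -2.904 -0.743
vertex 1.187 -0.94 -0.727
endloop
endfacet
facet normal 0.527 0.744 0.412
outer loop
vertex 1.187 -0.94 -0.727
vertex 2.107 -2.591 1.077
vertex 2.737 -2.235 -0.372
endloop
endfacet
facet normal 0.755 -0.632 0.173
outer loop
vertex 2.737 -2.235 -0.372
vertex 1.633 -3.26 0.707
vertex 2.262 -2.904 -0.743
endloop
endfacet
facet normal 0.756 -0.631 0.173
outer loop
vertex 2.107 -2.591 1.077
vertex 1.633 -3.26 0.707
vertex 2.737 -2.235 -0.372
endloop
endfacet
facet normal -0.864 0.112 0.491
outer loop
vertex 1.091 -0.134 2.516
vertex 1.595 0.455 3.268
vertex 0.679 1.668 1.38
endloop
endfacet
facet normal -0.466 -0.546 -0.696
outer loop
vertex 1.785 1.525 0.752
vertex 1.091 -0.134 2.516
vertex 0.679 1.668 1.38
endloop
endfacet
facet normal -0.864 0.112 0.491
outer loop
vertex 0.679 1.668 1.38
vertex 1.595 0.455 3.268
vertex 1.183 2.257 2.132
endloop
endfacet
facet normal -0.190 0.831 -0.523
outer loop
vertex 1.183 2.257 2.132
vertex 1.785 1.525 0.752
vertex 0.679 1.668 1.38
endloop
endfacet
facet normal 0.190 -0.831 0.523
outer loop
vertex 1.091 -0.134 2.516
vertex 2.701 0.312 2.64
vertex 1.595 0.455 3.268
endloop
endfacet
facet normal -0.466 -0.546 -0.696
outer loop
vertex 2.197 -0.277 1.888
vertex 1.091 -0.134 2.516
vertex 1.785 1.525 0.752
endloop
endfacet
facet normal 0.190 -0.831 0.523
outer loop
vertex 2.197 -0.277 1.888
vertex 2.701 0.312 2.64
vertex 1.091 -0.134 2.516
endloop
endfacet
facet normal 0.466 0.546 0.696
outer loop
vertex 1.595 0.455 3.268
vertex 2.701 0.312 2.64
vertex 1.183 2.257 2.132
endloop
endfacet
facet normal -0.190 0.831 -0.523
outer loop
vertex 2.289 2.114 1.504
vertex 1.785 1.525 0.752
vertex 1.183 2.257 2.132
endloop
endfacet
facet normal 0.466 0.546 0.696
outer loop
vertex 1.183 2.257 2.132
vertex 2.701 0.312 2.64
vertex 2.289 2.114 1.504
endloop
endfacet
facet normal 0.864 -0.112 -0.491
outer loop
vertex 2.289 2.114 1.504
vertex 2.197 -0.277 1.888
vertex 1.785 1.525 0.752
endloop
endfacet
facet normal 0.864 -0.112 -0.491
outer loop
vertex 2.701 0.312 2.64
vertex 2.197 -0.277 1.888
vertex 2.289 2.114 1.504
endloop
endfacet
facet normal -0.876 0.408 0.258
outer loop
vertex 2.247 -0.519 3.347
vertex 2.352 -0.902 4.309
vertex 2.725 0.043 4.082
endloop
endfacet
facet normal -0.554 0.795 -0.247
outer loop
vertex 2.247 -0.519 3.347
vertex 2.725 0.043 4.082
vertex 3.112 0.012 3.116
endloop
endfacet
facet normal -0.446 0.373 -0.813
outer loop
vertex 2.247 -0.519 3.347
vertex 3.112 0.012 3.116
vertex 2.978 -0.952 2.747
endloop
endfacet
facet normal -0.702 -0.274 -0.657
outer loop
vertex 2.247 -0.519 3.347
vertex 2.978 -0.952 2.747
vertex 2.508 -1.517 3.485
endloop
endfacet
facet normal -0.968 -0.252 0.005
outer loop
vertex 2.247 -0.519 3.347
vertex 2.508 -1.517 3.485
vertex 2.352 -0.902 4.309
endloop
endfacet
facet normal 0.084 0.996 0.002
outer loop
vertex 3.112 0.012 3.116
vertex 2.725 0.043 4.082
vertex 3.752 -0.043 3.935
endloop
endfacet
facet normal -0.438 0.370 0.820
outer loop
vertex 2.725 0.043 4.082
vertex 2.352 -0.902 4.309
vertex 3.282 -0.608 4.673
endloop
endfacet
facet normal -0.586 -0.699 0.411
outer loop
vertex 2.352 -0.902 4.309
vertex 2.508 -1.517 3.485
vertex 3.148 -1.572 4.304
endloop
endfacet
facet normal -0.156 -0.734 -0.661
outer loop
vertex 2.508 -1.517 3.485
vertex 2.978 -0.952 2.747
vertex 3.535 -1.603 3.338
endloop
endfacet
facet normal 0.258 0.314 -0.914
outer loop
vertex 2.978 -0.952 2.747
vertex 3.112 0.012 3.116
vertex 3.908 -0.658 3.111
endloop
endfacet
facet normal 0.702 0.274 0.657
outer loop
vertex 4.013 -1.041 4.073
vertex 3.752 -0.043 3.935
vertex 3.282 -0.608 4.673
endloop
endfacet
facet normal 0.446 -0.373 0.813
outer loop
vertex 4.013 -1.041 4.073
vertex 3.282 -0.608 4.673
vertex 3.148 -1.572 4.304
endloop
endfacet
facet normal 0.554 -0.795 0.247
outer loop
vertex 4.013 -1.041 4.073
vertex 3.148 -1.572 4.304
vertex 3.535 -1.603 3.338
endloop
endfacet
facet normal 0.876 -0.408 -0.258
outer loop
vertex 4.013 -1.041 4.073
vertex 3.535 -1.603 3.338
vertex 3.908 -0.658 3.111
endloop
endfacet
facet normal 0.968 0.252 -0.005
outer loop
vertex 4.013 -1.041 4.073
vertex 3.908 -0.658 3.111
vertex 3.752 -0.043 3.935
endloop
endfacet
facet normal 0.156 0.734 0.661
outer loop
vertex 3.282 -0.608 4.673
vertex 3.752 -0.043 3.935
vertex 2.725 0.043 4.082
endloop
endfacet
facet normal -0.258 -0.314 0.914
outer loop
vertex 3.148 -1.572 4.304
vertex 3.282 -0.608 4.673
vertex 2.352 -0.902 4.309
endloop
endfacet
facet normal -0.084 -0.996 -0.002
outer loop
vertex 3.535 -1.603 3.338
vertex 3.148 -1.572 4.304
vertex 2.508 -1.517 3.485
endloop
endfacet
facet normal 0.438 -0.370 -0.820
outer loop
vertex 3.908 -0.658 3.111
vertex 3.535 -1.603 3.338
vertex 2.978 -0.952 2.747
endloop
endfacet
facet normal 0.586 0.699 -0.411
outer loop
vertex 3.752 -0.043 3.935
vertex 3.908 -0.658 3.111
vertex 3.112 0.012 3.116
endloop
endfacet

endsolid


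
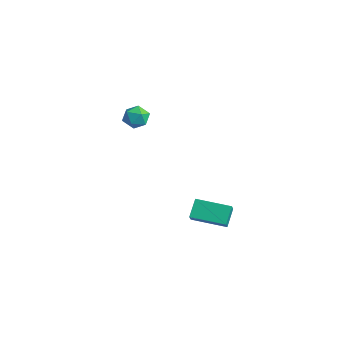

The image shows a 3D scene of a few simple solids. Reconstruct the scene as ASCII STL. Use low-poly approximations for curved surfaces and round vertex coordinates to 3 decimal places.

solid 
facet normal -0.165 0.835 0.525
outer loop
vertex -3.67 0.077 1.37
vertex -3.374 -0.251 1.984
vertex -2.929 0.136 1.509
endloop
endfacet
facet normal -0.048 0.986 -0.161
outer loop
vertex -3.67 0.077 1.37
vertex -2.929 0.136 1.509
vertex -3.172 0.009 0.804
endloop
endfacet
facet normal -0.536 0.641 -0.549
outer loop
vertex -3.67 0.077 1.37
vertex -3.172 0.009 0.804
vertex -3.768 -0.457 0.842
endloop
endfacet
facet normal -0.956 0.276 -0.102
outer loop
vertex -3.67 0.077 1.37
vertex -3.768 -0.457 0.842
vertex -3.892 -0.618 1.572
endloop
endfacet
facet normal -0.727 0.395 0.562
outer loop
vertex -3.67 0.077 1.37
vertex -3.892 -0.618 1.572
vertex -3.374 -0.251 1.984
endloop
endfacet
facet normal 0.595 0.730 -0.337
outer loop
vertex -3.172 0.009 0.804
vertex -2.929 0.136 1.509
vertex -2.568 -0.362 1.068
endloop
endfacet
facet normal 0.405 0.485 0.775
outer loop
vertex -2.929 0.136 1.509
vertex -3.374 -0.251 1.984
vertex -2.692 -0.523 1.798
endloop
endfacet
facet normal -0.503 -0.226 0.834
outer loop
vertex -3.374 -0.251 1.984
vertex -3.892 -0.618 1.572
vertex -3.288 -0.989 1.836
endloop
endfacet
facet normal -0.875 -0.420 -0.241
outer loop
vertex -3.892 -0.618 1.572
vertex -3.768 -0.457 0.842
vertex -3.531 -1.116 1.131
endloop
endfacet
facet normal -0.195 0.171 -0.966
outer loop
vertex -3.768 -0.457 0.842
vertex -3.172 0.009 0.804
vertex -3.086 -0.729 0.656
endloop
endfacet
facet normal 0.956 -0.276 0.102
outer loop
vertex -2.79 -1.057 1.27
vertex -2.568 -0.362 1.068
vertex -2.692 -0.523 1.798
endloop
endfacet
facet normal 0.536 -0.641 0.549
outer loop
vertex -2.79 -1.057 1.27
vertex -2.692 -0.523 1.798
vertex -3.288 -0.989 1.836
endloop
endfacet
facet normal 0.048 -0.986 0.161
outer loop
vertex -2.79 -1.057 1.27
vertex -3.288 -0.989 1.836
vertex -3.531 -1.116 1.131
endloop
endfacet
facet normal 0.165 -0.835 -0.525
outer loop
vertex -2.79 -1.057 1.27
vertex -3.531 -1.116 1.131
vertex -3.086 -0.729 0.656
endloop
endfacet
facet normal 0.727 -0.395 -0.562
outer loop
vertex -2.79 -1.057 1.27
vertex -3.086 -0.729 0.656
vertex -2.568 -0.362 1.068
endloop
endfacet
facet normal 0.875 0.420 0.241
outer loop
vertex -2.692 -0.523 1.798
vertex -2.568 -0.362 1.068
vertex -2.929 0.136 1.509
endloop
endfacet
facet normal 0.195 -0.171 0.966
outer loop
vertex -3.288 -0.989 1.836
vertex -2.692 -0.523 1.798
vertex -3.374 -0.251 1.984
endloop
endfacet
facet normal -0.595 -0.730 0.337
outer loop
vertex -3.531 -1.116 1.131
vertex -3.288 -0.989 1.836
vertex -3.892 -0.618 1.572
endloop
endfacet
facet normal -0.405 -0.485 -0.775
outer loop
vertex -3.086 -0.729 0.656
vertex -3.531 -1.116 1.131
vertex -3.768 -0.457 0.842
endloop
endfacet
facet normal 0.503 0.226 -0.834
outer loop
vertex -2.568 -0.362 1.068
vertex -3.086 -0.729 0.656
vertex -3.172 0.009 0.804
endloop
endfacet
facet normal -0.397 0.596 0.699
outer loop
vertex 2.421 -0.926 -1.3
vertex 3.762 0.236 -1.529
vertex 1.922 -0.482 -1.962
endloop
endfacet
facet normal -0.749 -0.650 0.128
outer loop
vertex 2.358 -1.136 -2.731
vertex 2.421 -0.926 -1.3
vertex 1.922 -0.482 -1.962
endloop
endfacet
facet normal -0.397 0.595 0.699
outer loop
vertex 1.922 -0.482 -1.962
vertex 3.762 0.236 -1.529
vertex 3.263 0.681 -2.191
endloop
endfacet
facet normal -0.531 0.473 -0.703
outer loop
vertex 3.263 0.681 -2.191
vertex 2.358 -1.136 -2.731
vertex 1.922 -0.482 -1.962
endloop
endfacet
facet normal 0.530 -0.473 0.703
outer loop
vertex 2.421 -0.926 -1.3
vertex 4.198 -0.418 -2.298
vertex 3.762 0.236 -1.529
endloop
endfacet
facet normal -0.749 -0.650 0.128
outer loop
vertex 2.857 -1.581 -2.069
vertex 2.421 -0.926 -1.3
vertex 2.358 -1.136 -2.731
endloop
endfacet
facet normal 0.530 -0.473 0.704
outer loop
vertex 2.857 -1.581 -2.069
vertex 4.198 -0.418 -2.298
vertex 2.421 -0.926 -1.3
endloop
endfacet
facet normal 0.749 0.650 -0.128
outer loop
vertex 3.762 0.236 -1.529
vertex 4.198 -0.418 -2.298
vertex 3.263 0.681 -2.191
endloop
endfacet
facet normal -0.530 0.473 -0.704
outer loop
vertex 3.699 0.026 -2.96
vertex 2.358 -1.136 -2.731
vertex 3.263 0.681 -2.191
endloop
endfacet
facet normal 0.749 0.650 -0.129
outer loop
vertex 3.263 0.681 -2.191
vertex 4.198 -0.418 -2.298
vertex 3.699 0.026 -2.96
endloop
endfacet
facet normal 0.396 -0.595 -0.699
outer loop
vertex 3.699 0.026 -2.96
vertex 2.857 -1.581 -2.069
vertex 2.358 -1.136 -2.731
endloop
endfacet
facet normal 0.397 -0.595 -0.699
outer loop
vertex 4.198 -0.418 -2.298
vertex 2.857 -1.581 -2.069
vertex 3.699 0.026 -2.96
endloop
endfacet

endsolid


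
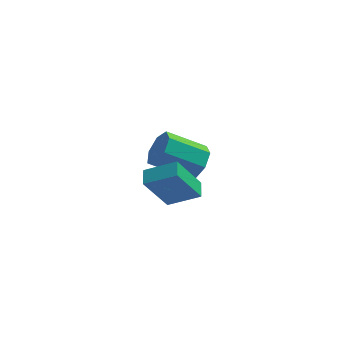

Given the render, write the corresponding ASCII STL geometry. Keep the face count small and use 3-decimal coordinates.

solid 
facet normal -0.885 0.080 -0.459
outer loop
vertex -3.161 -2.626 2.606
vertex -3.2 -1.815 2.822
vertex -2.173 -2.095 0.794
endloop
endfacet
facet normal 0.046 -0.965 -0.258
outer loop
vertex -0.74 -2.225 1.538
vertex -3.161 -2.626 2.606
vertex -2.173 -2.095 0.794
endloop
endfacet
facet normal -0.885 0.080 -0.459
outer loop
vertex -2.173 -2.095 0.794
vertex -3.2 -1.815 2.822
vertex -2.212 -1.285 1.011
endloop
endfacet
facet normal 0.464 0.250 -0.850
outer loop
vertex -2.212 -1.285 1.011
vertex -0.74 -2.225 1.538
vertex -2.173 -2.095 0.794
endloop
endfacet
facet normal -0.464 -0.249 0.850
outer loop
vertex -3.161 -2.626 2.606
vertex -1.767 -1.945 3.566
vertex -3.2 -1.815 2.822
endloop
endfacet
facet normal 0.046 -0.965 -0.257
outer loop
vertex -1.728 -2.755 3.349
vertex -3.161 -2.626 2.606
vertex -0.74 -2.225 1.538
endloop
endfacet
facet normal -0.463 -0.250 0.850
outer loop
vertex -1.728 -2.755 3.349
vertex -1.767 -1.945 3.566
vertex -3.161 -2.626 2.606
endloop
endfacet
facet normal -0.046 0.965 0.257
outer loop
vertex -3.2 -1.815 2.822
vertex -1.767 -1.945 3.566
vertex -2.212 -1.285 1.011
endloop
endfacet
facet normal 0.463 0.249 -0.851
outer loop
vertex -0.779 -1.414 1.754
vertex -0.74 -2.225 1.538
vertex -2.212 -1.285 1.011
endloop
endfacet
facet normal -0.047 0.965 0.257
outer loop
vertex -2.212 -1.285 1.011
vertex -1.767 -1.945 3.566
vertex -0.779 -1.414 1.754
endloop
endfacet
facet normal 0.885 -0.080 0.459
outer loop
vertex -0.779 -1.414 1.754
vertex -1.728 -2.755 3.349
vertex -0.74 -2.225 1.538
endloop
endfacet
facet normal 0.885 -0.080 0.459
outer loop
vertex -1.767 -1.945 3.566
vertex -1.728 -2.755 3.349
vertex -0.779 -1.414 1.754
endloop
endfacet
facet normal 0.855 0.075 -0.513
outer loop
vertex -0.552 3.468 -0.247
vertex -1.071 3.601 -1.092
vertex -0.744 4.29 -0.446
endloop
endfacet
facet normal 0.469 0.310 0.827
outer loop
vertex -0.552 3.468 -0.247
vertex -0.744 4.29 -0.446
vertex -2.391 3.306 0.856
endloop
endfacet
facet normal 0.469 0.309 0.827
outer loop
vertex -2.391 3.306 0.856
vertex -0.744 4.29 -0.446
vertex -2.582 4.129 0.657
endloop
endfacet
facet normal -0.855 -0.074 0.513
outer loop
vertex -2.391 3.306 0.856
vertex -2.582 4.129 0.657
vertex -2.909 3.439 0.012
endloop
endfacet
facet normal 0.855 0.075 -0.513
outer loop
vertex -0.744 4.29 -0.446
vertex -1.071 3.601 -1.092
vertex -1.181 4.594 -1.131
endloop
endfacet
facet normal 0.121 0.934 0.337
outer loop
vertex -0.744 4.29 -0.446
vertex -1.181 4.594 -1.131
vertex -2.582 4.129 0.657
endloop
endfacet
facet normal 0.121 0.934 0.337
outer loop
vertex -2.582 4.129 0.657
vertex -1.181 4.594 -1.131
vertex -3.02 4.433 -0.028
endloop
endfacet
facet normal -0.855 -0.075 0.513
outer loop
vertex -2.582 4.129 0.657
vertex -3.02 4.433 -0.028
vertex -2.909 3.439 0.012
endloop
endfacet
facet normal 0.855 0.074 -0.514
outer loop
vertex -1.181 4.594 -1.131
vertex -1.071 3.601 -1.092
vertex -1.536 4.149 -1.786
endloop
endfacet
facet normal -0.320 0.855 -0.408
outer loop
vertex -1.181 4.594 -1.131
vertex -1.536 4.149 -1.786
vertex -3.02 4.433 -0.028
endloop
endfacet
facet normal -0.320 0.855 -0.408
outer loop
vertex -3.02 4.433 -0.028
vertex -1.536 4.149 -1.786
vertex -3.374 3.988 -0.683
endloop
endfacet
facet normal -0.855 -0.075 0.513
outer loop
vertex -3.02 4.433 -0.028
vertex -3.374 3.988 -0.683
vertex -2.909 3.439 0.012
endloop
endfacet
facet normal 0.855 0.076 -0.513
outer loop
vertex -1.536 4.149 -1.786
vertex -1.071 3.601 -1.092
vertex -1.54 3.292 -1.919
endloop
endfacet
facet normal -0.519 0.133 -0.845
outer loop
vertex -1.536 4.149 -1.786
vertex -1.54 3.292 -1.919
vertex -3.374 3.988 -0.683
endloop
endfacet
facet normal -0.519 0.133 -0.845
outer loop
vertex -3.374 3.988 -0.683
vertex -1.54 3.292 -1.919
vertex -3.378 3.13 -0.816
endloop
endfacet
facet normal -0.855 -0.075 0.513
outer loop
vertex -3.374 3.988 -0.683
vertex -3.378 3.13 -0.816
vertex -2.909 3.439 0.012
endloop
endfacet
facet normal 0.855 0.075 -0.513
outer loop
vertex -1.54 3.292 -1.919
vertex -1.071 3.601 -1.092
vertex -1.191 2.667 -1.428
endloop
endfacet
facet normal -0.327 -0.690 -0.646
outer loop
vertex -1.54 3.292 -1.919
vertex -1.191 2.667 -1.428
vertex -3.378 3.13 -0.816
endloop
endfacet
facet normal -0.327 -0.690 -0.646
outer loop
vertex -3.378 3.13 -0.816
vertex -1.191 2.667 -1.428
vertex -3.029 2.505 -0.325
endloop
endfacet
facet normal -0.855 -0.075 0.513
outer loop
vertex -3.378 3.13 -0.816
vertex -3.029 2.505 -0.325
vertex -2.909 3.439 0.012
endloop
endfacet
facet normal 0.855 0.075 -0.513
outer loop
vertex -1.191 2.667 -1.428
vertex -1.071 3.601 -1.092
vertex -0.751 2.745 -0.684
endloop
endfacet
facet normal 0.111 -0.993 0.039
outer loop
vertex -1.191 2.667 -1.428
vertex -0.751 2.745 -0.684
vertex -3.029 2.505 -0.325
endloop
endfacet
facet normal 0.111 -0.993 0.040
outer loop
vertex -3.029 2.505 -0.325
vertex -0.751 2.745 -0.684
vertex -2.59 2.584 0.419
endloop
endfacet
facet normal -0.855 -0.075 0.513
outer loop
vertex -3.029 2.505 -0.325
vertex -2.59 2.584 0.419
vertex -2.909 3.439 0.012
endloop
endfacet
facet normal 0.855 0.075 -0.513
outer loop
vertex -0.751 2.745 -0.684
vertex -1.071 3.601 -1.092
vertex -0.552 3.468 -0.247
endloop
endfacet
facet normal 0.465 -0.548 0.695
outer loop
vertex -0.751 2.745 -0.684
vertex -0.552 3.468 -0.247
vertex -2.59 2.584 0.419
endloop
endfacet
facet normal 0.465 -0.549 0.695
outer loop
vertex -2.59 2.584 0.419
vertex -0.552 3.468 -0.247
vertex -2.391 3.306 0.856
endloop
endfacet
facet normal -0.855 -0.075 0.513
outer loop
vertex -2.59 2.584 0.419
vertex -2.391 3.306 0.856
vertex -2.909 3.439 0.012
endloop
endfacet

endsolid


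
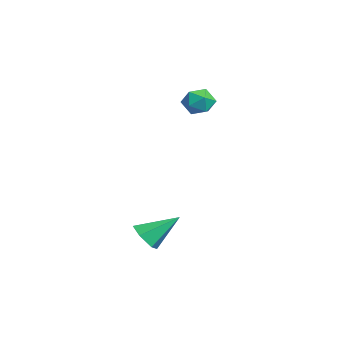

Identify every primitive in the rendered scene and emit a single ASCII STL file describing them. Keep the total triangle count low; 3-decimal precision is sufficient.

solid 
facet normal -0.040 -0.796 -0.604
outer loop
vertex 3.944 -1.56 -3.724
vertex 3.068 -1.736 -3.434
vertex 3.214 -1.18 -4.177
endloop
endfacet
facet normal 0.600 0.707 -0.374
outer loop
vertex 3.944 -1.56 -3.724
vertex 3.214 -1.18 -4.177
vertex 3.152 -0.064 -2.166
endloop
endfacet
facet normal -0.041 -0.796 -0.604
outer loop
vertex 3.214 -1.18 -4.177
vertex 3.068 -1.736 -3.434
vertex 2.337 -1.355 -3.887
endloop
endfacet
facet normal -0.319 0.824 -0.467
outer loop
vertex 3.214 -1.18 -4.177
vertex 2.337 -1.355 -3.887
vertex 3.152 -0.064 -2.166
endloop
endfacet
facet normal -0.040 -0.796 -0.604
outer loop
vertex 2.337 -1.355 -3.887
vertex 3.068 -1.736 -3.434
vertex 2.191 -1.912 -3.144
endloop
endfacet
facet normal -0.906 0.405 0.125
outer loop
vertex 2.337 -1.355 -3.887
vertex 2.191 -1.912 -3.144
vertex 3.152 -0.064 -2.166
endloop
endfacet
facet normal -0.040 -0.796 -0.604
outer loop
vertex 2.191 -1.912 -3.144
vertex 3.068 -1.736 -3.434
vertex 2.922 -2.292 -2.691
endloop
endfacet
facet normal -0.571 -0.132 0.810
outer loop
vertex 2.191 -1.912 -3.144
vertex 2.922 -2.292 -2.691
vertex 3.152 -0.064 -2.166
endloop
endfacet
facet normal -0.040 -0.796 -0.604
outer loop
vertex 2.922 -2.292 -2.691
vertex 3.068 -1.736 -3.434
vertex 3.798 -2.116 -2.981
endloop
endfacet
facet normal 0.349 -0.249 0.903
outer loop
vertex 2.922 -2.292 -2.691
vertex 3.798 -2.116 -2.981
vertex 3.152 -0.064 -2.166
endloop
endfacet
facet normal -0.040 -0.796 -0.604
outer loop
vertex 3.798 -2.116 -2.981
vertex 3.068 -1.736 -3.434
vertex 3.944 -1.56 -3.724
endloop
endfacet
facet normal 0.935 0.171 0.311
outer loop
vertex 3.798 -2.116 -2.981
vertex 3.944 -1.56 -3.724
vertex 3.152 -0.064 -2.166
endloop
endfacet
facet normal -0.264 0.923 -0.280
outer loop
vertex -3.601 2.614 2.549
vertex -4.128 2.708 3.355
vertex -3.198 2.973 3.351
endloop
endfacet
facet normal 0.384 0.756 -0.531
outer loop
vertex -3.601 2.614 2.549
vertex -3.198 2.973 3.351
vertex -2.709 2.341 2.805
endloop
endfacet
facet normal 0.319 0.169 -0.932
outer loop
vertex -3.601 2.614 2.549
vertex -2.709 2.341 2.805
vertex -3.338 1.686 2.471
endloop
endfacet
facet normal -0.367 -0.026 -0.930
outer loop
vertex -3.601 2.614 2.549
vertex -3.338 1.686 2.471
vertex -4.215 1.913 2.811
endloop
endfacet
facet normal -0.727 0.440 -0.527
outer loop
vertex -3.601 2.614 2.549
vertex -4.215 1.913 2.811
vertex -4.128 2.708 3.355
endloop
endfacet
facet normal 0.801 0.598 0.026
outer loop
vertex -2.709 2.341 2.805
vertex -3.198 2.973 3.351
vertex -2.685 2.267 3.769
endloop
endfacet
facet normal -0.246 0.868 0.431
outer loop
vertex -3.198 2.973 3.351
vertex -4.128 2.708 3.355
vertex -3.562 2.494 4.109
endloop
endfacet
facet normal -0.996 0.087 0.031
outer loop
vertex -4.128 2.708 3.355
vertex -4.215 1.913 2.811
vertex -4.191 1.839 3.775
endloop
endfacet
facet normal -0.413 -0.667 -0.620
outer loop
vertex -4.215 1.913 2.811
vertex -3.338 1.686 2.471
vertex -3.702 1.207 3.229
endloop
endfacet
facet normal 0.698 -0.352 -0.624
outer loop
vertex -3.338 1.686 2.471
vertex -2.709 2.341 2.805
vertex -2.772 1.472 3.225
endloop
endfacet
facet normal 0.367 0.026 0.930
outer loop
vertex -3.299 1.566 4.031
vertex -2.685 2.267 3.769
vertex -3.562 2.494 4.109
endloop
endfacet
facet normal -0.319 -0.169 0.932
outer loop
vertex -3.299 1.566 4.031
vertex -3.562 2.494 4.109
vertex -4.191 1.839 3.775
endloop
endfacet
facet normal -0.384 -0.756 0.531
outer loop
vertex -3.299 1.566 4.031
vertex -4.191 1.839 3.775
vertex -3.702 1.207 3.229
endloop
endfacet
facet normal 0.264 -0.923 0.280
outer loop
vertex -3.299 1.566 4.031
vertex -3.702 1.207 3.229
vertex -2.772 1.472 3.225
endloop
endfacet
facet normal 0.727 -0.440 0.527
outer loop
vertex -3.299 1.566 4.031
vertex -2.772 1.472 3.225
vertex -2.685 2.267 3.769
endloop
endfacet
facet normal 0.413 0.667 0.620
outer loop
vertex -3.562 2.494 4.109
vertex -2.685 2.267 3.769
vertex -3.198 2.973 3.351
endloop
endfacet
facet normal -0.698 0.352 0.624
outer loop
vertex -4.191 1.839 3.775
vertex -3.562 2.494 4.109
vertex -4.128 2.708 3.355
endloop
endfacet
facet normal -0.801 -0.598 -0.026
outer loop
vertex -3.702 1.207 3.229
vertex -4.191 1.839 3.775
vertex -4.215 1.913 2.811
endloop
endfacet
facet normal 0.246 -0.868 -0.431
outer loop
vertex -2.772 1.472 3.225
vertex -3.702 1.207 3.229
vertex -3.338 1.686 2.471
endloop
endfacet
facet normal 0.996 -0.087 -0.031
outer loop
vertex -2.685 2.267 3.769
vertex -2.772 1.472 3.225
vertex -2.709 2.341 2.805
endloop
endfacet

endsolid


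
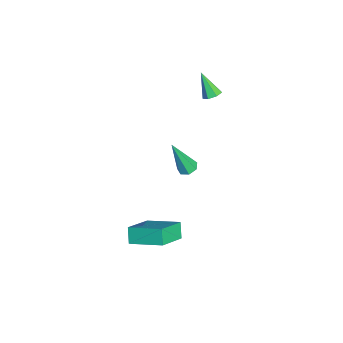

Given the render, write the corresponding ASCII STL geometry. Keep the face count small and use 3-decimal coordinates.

solid 
facet normal 0.435 0.361 -0.825
outer loop
vertex -2.372 1.564 1.601
vertex -2.759 1.388 1.32
vertex -2.71 1.843 1.545
endloop
endfacet
facet normal 0.320 0.543 0.777
outer loop
vertex -2.372 1.564 1.601
vertex -2.71 1.843 1.545
vertex -3.381 0.872 2.5
endloop
endfacet
facet normal 0.433 0.362 -0.825
outer loop
vertex -2.71 1.843 1.545
vertex -2.759 1.388 1.32
vertex -3.086 1.78 1.32
endloop
endfacet
facet normal -0.419 0.767 0.486
outer loop
vertex -2.71 1.843 1.545
vertex -3.086 1.78 1.32
vertex -3.381 0.872 2.5
endloop
endfacet
facet normal 0.435 0.363 -0.824
outer loop
vertex -3.086 1.78 1.32
vertex -2.759 1.388 1.32
vertex -3.215 1.422 1.094
endloop
endfacet
facet normal -0.944 0.329 0.017
outer loop
vertex -3.086 1.78 1.32
vertex -3.215 1.422 1.094
vertex -3.381 0.872 2.5
endloop
endfacet
facet normal 0.436 0.361 -0.825
outer loop
vertex -3.215 1.422 1.094
vertex -2.759 1.388 1.32
vertex -3.001 1.038 1.039
endloop
endfacet
facet normal -0.857 -0.438 -0.273
outer loop
vertex -3.215 1.422 1.094
vertex -3.001 1.038 1.039
vertex -3.381 0.872 2.5
endloop
endfacet
facet normal 0.436 0.360 -0.825
outer loop
vertex -3.001 1.038 1.039
vertex -2.759 1.388 1.32
vertex -2.605 0.918 1.196
endloop
endfacet
facet normal -0.225 -0.960 -0.167
outer loop
vertex -3.001 1.038 1.039
vertex -2.605 0.918 1.196
vertex -3.381 0.872 2.5
endloop
endfacet
facet normal 0.435 0.360 -0.825
outer loop
vertex -2.605 0.918 1.196
vertex -2.759 1.388 1.32
vertex -2.325 1.153 1.446
endloop
endfacet
facet normal 0.478 -0.841 0.255
outer loop
vertex -2.605 0.918 1.196
vertex -2.325 1.153 1.446
vertex -3.381 0.872 2.5
endloop
endfacet
facet normal 0.435 0.361 -0.825
outer loop
vertex -2.325 1.153 1.446
vertex -2.759 1.388 1.32
vertex -2.372 1.564 1.601
endloop
endfacet
facet normal 0.718 -0.172 0.674
outer loop
vertex -2.325 1.153 1.446
vertex -2.372 1.564 1.601
vertex -3.381 0.872 2.5
endloop
endfacet
facet normal -0.630 -0.020 0.777
outer loop
vertex 3.933 -1.359 -1.962
vertex 2.687 -0.431 -2.948
vertex 3.258 -2.887 -2.549
endloop
endfacet
facet normal 0.676 -0.505 0.536
outer loop
vertex 3.813 -2.869 -3.232
vertex 3.933 -1.359 -1.962
vertex 3.258 -2.887 -2.549
endloop
endfacet
facet normal -0.630 -0.020 0.776
outer loop
vertex 3.258 -2.887 -2.549
vertex 2.687 -0.431 -2.948
vertex 2.013 -1.959 -3.535
endloop
endfacet
facet normal -0.380 -0.863 -0.332
outer loop
vertex 2.013 -1.959 -3.535
vertex 3.813 -2.869 -3.232
vertex 3.258 -2.887 -2.549
endloop
endfacet
facet normal 0.380 0.863 0.332
outer loop
vertex 3.933 -1.359 -1.962
vertex 3.242 -0.413 -3.631
vertex 2.687 -0.431 -2.948
endloop
endfacet
facet normal 0.677 -0.504 0.536
outer loop
vertex 4.487 -1.341 -2.645
vertex 3.933 -1.359 -1.962
vertex 3.813 -2.869 -3.232
endloop
endfacet
facet normal 0.381 0.863 0.332
outer loop
vertex 4.487 -1.341 -2.645
vertex 3.242 -0.413 -3.631
vertex 3.933 -1.359 -1.962
endloop
endfacet
facet normal -0.677 0.505 -0.536
outer loop
vertex 2.687 -0.431 -2.948
vertex 3.242 -0.413 -3.631
vertex 2.013 -1.959 -3.535
endloop
endfacet
facet normal -0.381 -0.863 -0.331
outer loop
vertex 2.567 -1.941 -4.218
vertex 3.813 -2.869 -3.232
vertex 2.013 -1.959 -3.535
endloop
endfacet
facet normal -0.677 0.505 -0.536
outer loop
vertex 2.013 -1.959 -3.535
vertex 3.242 -0.413 -3.631
vertex 2.567 -1.941 -4.218
endloop
endfacet
facet normal 0.630 0.021 -0.777
outer loop
vertex 2.567 -1.941 -4.218
vertex 4.487 -1.341 -2.645
vertex 3.813 -2.869 -3.232
endloop
endfacet
facet normal 0.630 0.020 -0.776
outer loop
vertex 3.242 -0.413 -3.631
vertex 4.487 -1.341 -2.645
vertex 2.567 -1.941 -4.218
endloop
endfacet
facet normal -0.034 0.362 -0.932
outer loop
vertex 1.694 -0.373 -0.181
vertex 1.346 -0.03 -0.035
vertex 1.854 0.013 -0.037
endloop
endfacet
facet normal 0.916 -0.398 0.048
outer loop
vertex 1.694 -0.373 -0.181
vertex 1.854 0.013 -0.037
vertex 1.414 -0.77 1.875
endloop
endfacet
facet normal -0.034 0.363 -0.931
outer loop
vertex 1.854 0.013 -0.037
vertex 1.346 -0.03 -0.035
vertex 1.632 0.367 0.109
endloop
endfacet
facet normal 0.851 0.387 0.355
outer loop
vertex 1.854 0.013 -0.037
vertex 1.632 0.367 0.109
vertex 1.414 -0.77 1.875
endloop
endfacet
facet normal -0.031 0.361 -0.932
outer loop
vertex 1.632 0.367 0.109
vertex 1.346 -0.03 -0.035
vertex 1.194 0.422 0.145
endloop
endfacet
facet normal 0.148 0.823 0.548
outer loop
vertex 1.632 0.367 0.109
vertex 1.194 0.422 0.145
vertex 1.414 -0.77 1.875
endloop
endfacet
facet normal -0.032 0.360 -0.932
outer loop
vertex 1.194 0.422 0.145
vertex 1.346 -0.03 -0.035
vertex 0.871 0.137 0.046
endloop
endfacet
facet normal -0.658 0.578 0.482
outer loop
vertex 1.194 0.422 0.145
vertex 0.871 0.137 0.046
vertex 1.414 -0.77 1.875
endloop
endfacet
facet normal -0.032 0.360 -0.932
outer loop
vertex 0.871 0.137 0.046
vertex 1.346 -0.03 -0.035
vertex 0.906 -0.274 -0.114
endloop
endfacet
facet normal -0.965 -0.162 0.206
outer loop
vertex 0.871 0.137 0.046
vertex 0.906 -0.274 -0.114
vertex 1.414 -0.77 1.875
endloop
endfacet
facet normal -0.033 0.361 -0.932
outer loop
vertex 0.906 -0.274 -0.114
vertex 1.346 -0.03 -0.035
vertex 1.272 -0.501 -0.215
endloop
endfacet
facet normal -0.540 -0.839 -0.071
outer loop
vertex 0.906 -0.274 -0.114
vertex 1.272 -0.501 -0.215
vertex 1.414 -0.77 1.875
endloop
endfacet
facet normal -0.035 0.362 -0.932
outer loop
vertex 1.272 -0.501 -0.215
vertex 1.346 -0.03 -0.035
vertex 1.694 -0.373 -0.181
endloop
endfacet
facet normal 0.298 -0.944 -0.142
outer loop
vertex 1.272 -0.501 -0.215
vertex 1.694 -0.373 -0.181
vertex 1.414 -0.77 1.875
endloop
endfacet

endsolid


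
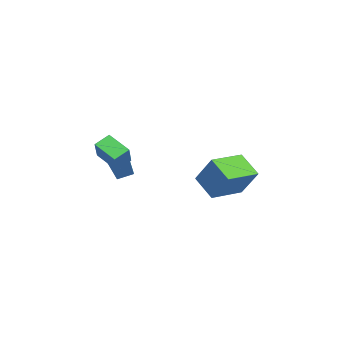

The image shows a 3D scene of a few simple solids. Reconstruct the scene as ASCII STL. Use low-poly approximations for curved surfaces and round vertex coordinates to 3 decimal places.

solid 
facet normal -0.640 0.030 -0.767
outer loop
vertex -1.006 -4.527 3.072
vertex -1.55 -3.77 3.556
vertex -0.099 -3.418 2.359
endloop
endfacet
facet normal 0.518 -0.720 -0.461
outer loop
vertex 0.99 -3.47 3.664
vertex -1.006 -4.527 3.072
vertex -0.099 -3.418 2.359
endloop
endfacet
facet normal -0.640 0.030 -0.767
outer loop
vertex -0.099 -3.418 2.359
vertex -1.55 -3.77 3.556
vertex -0.643 -2.662 2.843
endloop
endfacet
facet normal 0.567 0.693 -0.445
outer loop
vertex -0.643 -2.662 2.843
vertex 0.99 -3.47 3.664
vertex -0.099 -3.418 2.359
endloop
endfacet
facet normal -0.567 -0.693 0.446
outer loop
vertex -1.006 -4.527 3.072
vertex -0.461 -3.822 4.861
vertex -1.55 -3.77 3.556
endloop
endfacet
facet normal 0.518 -0.721 -0.461
outer loop
vertex 0.083 -4.578 4.377
vertex -1.006 -4.527 3.072
vertex 0.99 -3.47 3.664
endloop
endfacet
facet normal -0.567 -0.693 0.446
outer loop
vertex 0.083 -4.578 4.377
vertex -0.461 -3.822 4.861
vertex -1.006 -4.527 3.072
endloop
endfacet
facet normal -0.518 0.721 0.461
outer loop
vertex -1.55 -3.77 3.556
vertex -0.461 -3.822 4.861
vertex -0.643 -2.662 2.843
endloop
endfacet
facet normal 0.567 0.693 -0.446
outer loop
vertex 0.446 -2.713 4.148
vertex 0.99 -3.47 3.664
vertex -0.643 -2.662 2.843
endloop
endfacet
facet normal -0.518 0.720 0.461
outer loop
vertex -0.643 -2.662 2.843
vertex -0.461 -3.822 4.861
vertex 0.446 -2.713 4.148
endloop
endfacet
facet normal 0.640 -0.030 0.767
outer loop
vertex 0.446 -2.713 4.148
vertex 0.083 -4.578 4.377
vertex 0.99 -3.47 3.664
endloop
endfacet
facet normal 0.640 -0.030 0.767
outer loop
vertex -0.461 -3.822 4.861
vertex 0.083 -4.578 4.377
vertex 0.446 -2.713 4.148
endloop
endfacet
facet normal -0.339 -0.422 -0.841
outer loop
vertex 2.258 0.823 2.867
vertex 0.868 2.405 2.633
vertex 3.391 1.687 1.977
endloop
endfacet
facet normal 0.656 -0.747 0.110
outer loop
vertex 4.072 2.535 3.667
vertex 2.258 0.823 2.867
vertex 3.391 1.687 1.977
endloop
endfacet
facet normal -0.339 -0.422 -0.841
outer loop
vertex 3.391 1.687 1.977
vertex 0.868 2.405 2.633
vertex 2.0 3.27 1.743
endloop
endfacet
facet normal 0.674 0.514 -0.530
outer loop
vertex 2.0 3.27 1.743
vertex 4.072 2.535 3.667
vertex 3.391 1.687 1.977
endloop
endfacet
facet normal -0.674 -0.514 0.530
outer loop
vertex 2.258 0.823 2.867
vertex 1.549 3.253 4.323
vertex 0.868 2.405 2.633
endloop
endfacet
facet normal 0.656 -0.747 0.109
outer loop
vertex 2.94 1.67 4.557
vertex 2.258 0.823 2.867
vertex 4.072 2.535 3.667
endloop
endfacet
facet normal -0.674 -0.514 0.530
outer loop
vertex 2.94 1.67 4.557
vertex 1.549 3.253 4.323
vertex 2.258 0.823 2.867
endloop
endfacet
facet normal -0.657 0.746 -0.110
outer loop
vertex 0.868 2.405 2.633
vertex 1.549 3.253 4.323
vertex 2.0 3.27 1.743
endloop
endfacet
facet normal 0.674 0.514 -0.530
outer loop
vertex 2.682 4.117 3.433
vertex 4.072 2.535 3.667
vertex 2.0 3.27 1.743
endloop
endfacet
facet normal -0.656 0.747 -0.110
outer loop
vertex 2.0 3.27 1.743
vertex 1.549 3.253 4.323
vertex 2.682 4.117 3.433
endloop
endfacet
facet normal 0.339 0.422 0.841
outer loop
vertex 2.682 4.117 3.433
vertex 2.94 1.67 4.557
vertex 4.072 2.535 3.667
endloop
endfacet
facet normal 0.339 0.422 0.841
outer loop
vertex 1.549 3.253 4.323
vertex 2.94 1.67 4.557
vertex 2.682 4.117 3.433
endloop
endfacet
facet normal -0.536 0.105 -0.838
outer loop
vertex -4.711 -4.166 0.759
vertex -4.991 -3.231 1.055
vertex -3.513 -3.589 0.065
endloop
endfacet
facet normal 0.274 -0.917 -0.290
outer loop
vertex -2.489 -3.789 1.665
vertex -4.711 -4.166 0.759
vertex -3.513 -3.589 0.065
endloop
endfacet
facet normal -0.536 0.105 -0.838
outer loop
vertex -3.513 -3.589 0.065
vertex -4.991 -3.231 1.055
vertex -3.793 -2.653 0.361
endloop
endfacet
facet normal 0.798 0.385 -0.463
outer loop
vertex -3.793 -2.653 0.361
vertex -2.489 -3.789 1.665
vertex -3.513 -3.589 0.065
endloop
endfacet
facet normal -0.798 -0.386 0.463
outer loop
vertex -4.711 -4.166 0.759
vertex -3.967 -3.431 2.655
vertex -4.991 -3.231 1.055
endloop
endfacet
facet normal 0.274 -0.917 -0.291
outer loop
vertex -3.687 -4.367 2.359
vertex -4.711 -4.166 0.759
vertex -2.489 -3.789 1.665
endloop
endfacet
facet normal -0.798 -0.385 0.463
outer loop
vertex -3.687 -4.367 2.359
vertex -3.967 -3.431 2.655
vertex -4.711 -4.166 0.759
endloop
endfacet
facet normal -0.274 0.917 0.290
outer loop
vertex -4.991 -3.231 1.055
vertex -3.967 -3.431 2.655
vertex -3.793 -2.653 0.361
endloop
endfacet
facet normal 0.798 0.386 -0.463
outer loop
vertex -2.769 -2.854 1.961
vertex -2.489 -3.789 1.665
vertex -3.793 -2.653 0.361
endloop
endfacet
facet normal -0.274 0.917 0.290
outer loop
vertex -3.793 -2.653 0.361
vertex -3.967 -3.431 2.655
vertex -2.769 -2.854 1.961
endloop
endfacet
facet normal 0.536 -0.105 0.838
outer loop
vertex -2.769 -2.854 1.961
vertex -3.687 -4.367 2.359
vertex -2.489 -3.789 1.665
endloop
endfacet
facet normal 0.536 -0.105 0.838
outer loop
vertex -3.967 -3.431 2.655
vertex -3.687 -4.367 2.359
vertex -2.769 -2.854 1.961
endloop
endfacet

endsolid
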